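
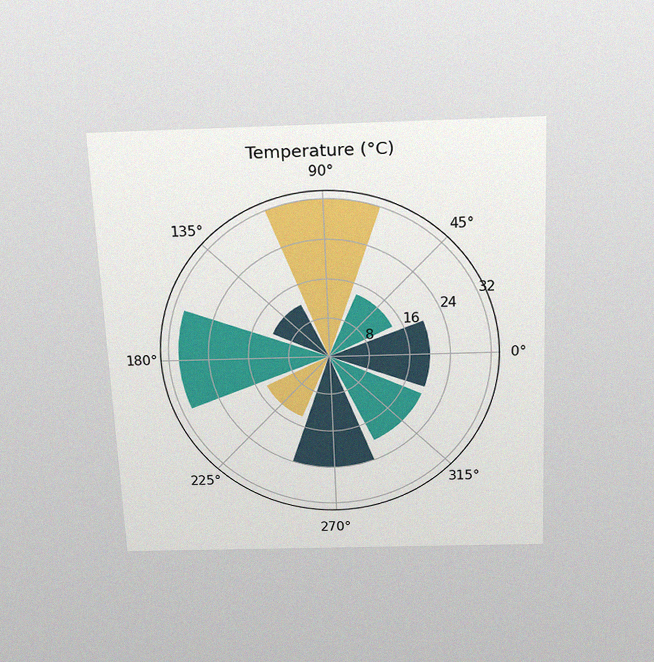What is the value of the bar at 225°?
14°C

The chart is tilted about 2° counter-clockwise and viewed slightly from above, with some photo noise. The bar at 225° reaches 14°C on the radial axis.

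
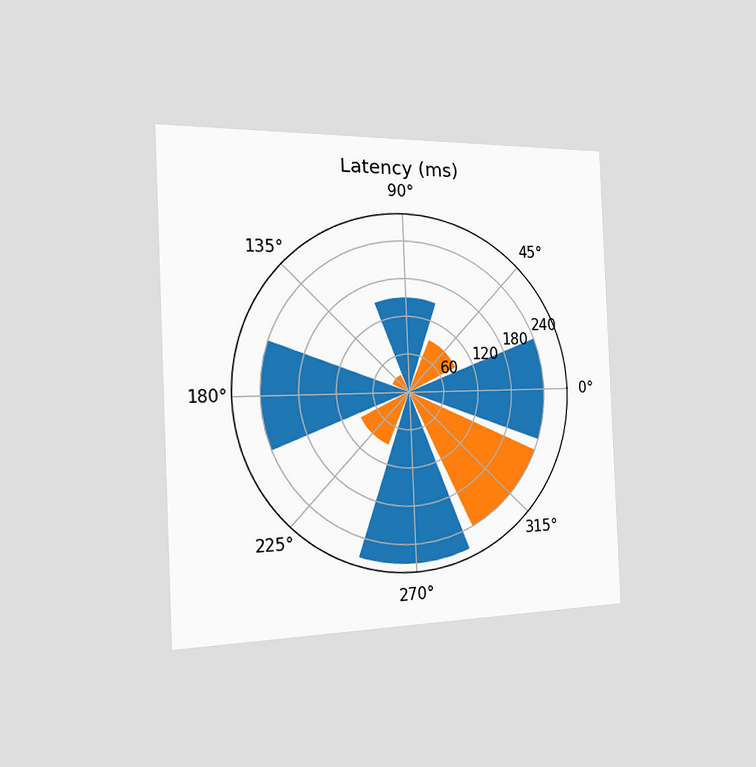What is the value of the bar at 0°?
The chart is tilted about 2° counter-clockwise and viewed slightly from the left. The bar at 0° reaches 240ms on the radial axis.

240ms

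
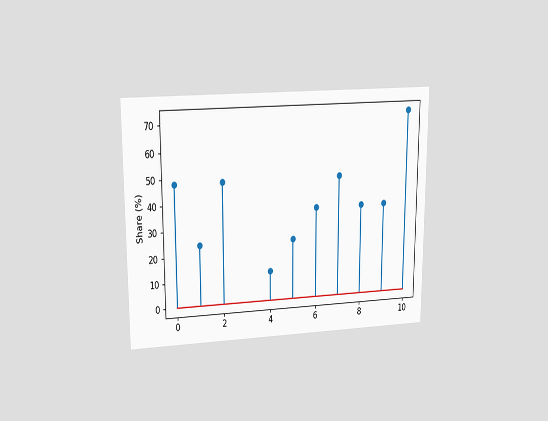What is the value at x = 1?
24%

The chart is viewed at a slight angle. The stem at x=1 reaches 24%.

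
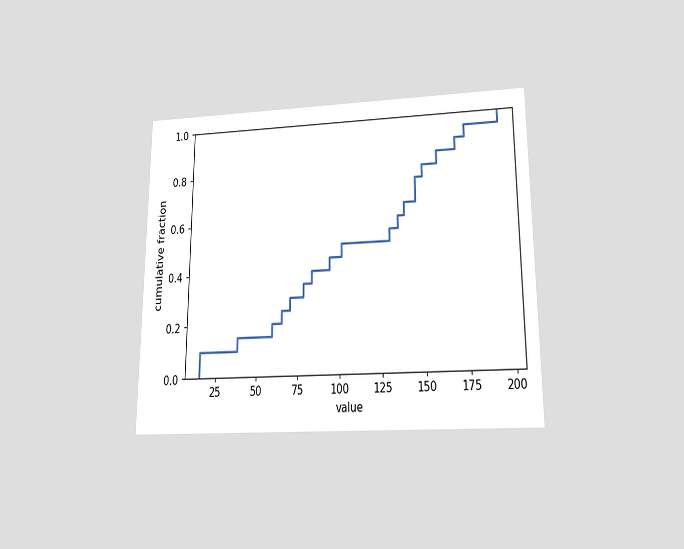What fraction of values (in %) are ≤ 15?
10%

The chart is viewed slightly from below. At x=15 the ECDF step is at 10%.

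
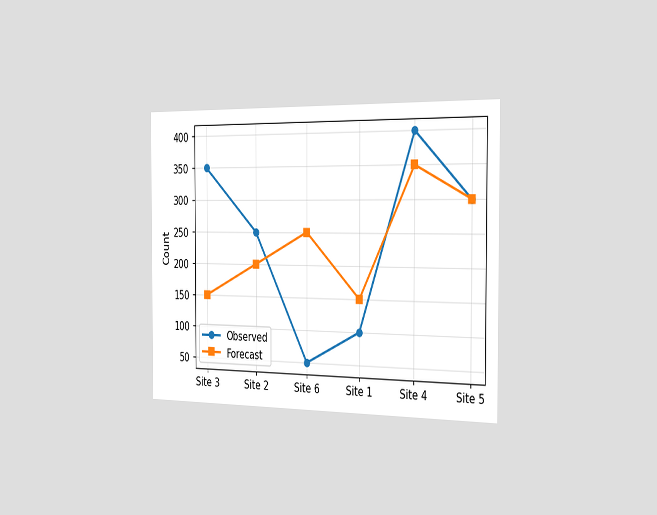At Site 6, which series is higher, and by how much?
Forecast, by 200

The chart is viewed slightly from the right. At Site 6, Forecast sits above the other line by 200.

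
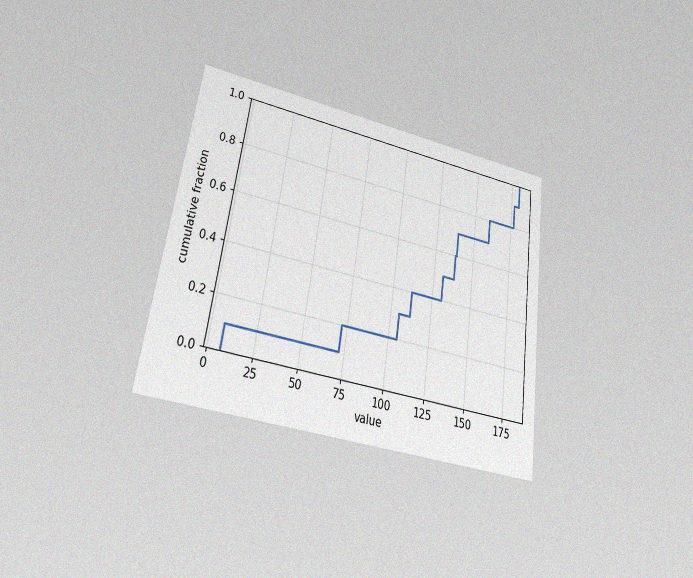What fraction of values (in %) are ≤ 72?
The chart is tilted about 8° clockwise and viewed at a slight angle, with some photo noise. At x=72 the ECDF step is at 20%.

20%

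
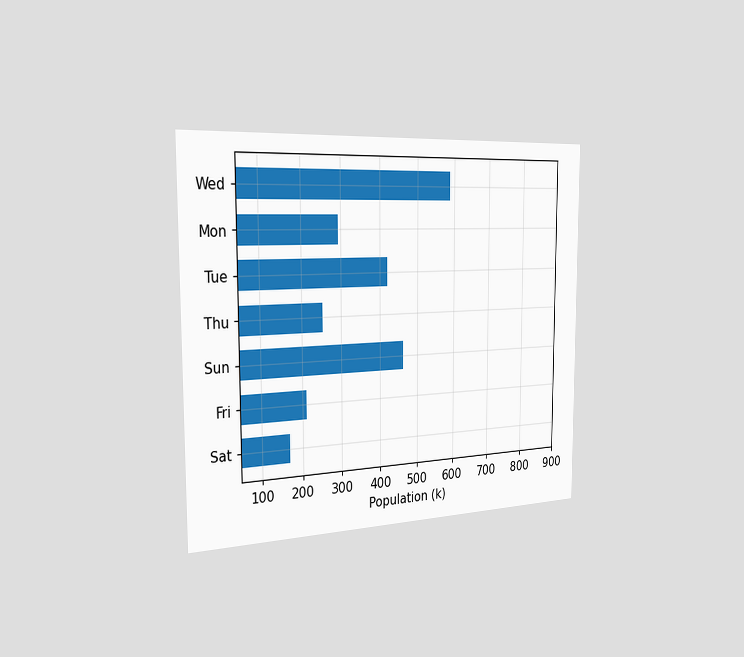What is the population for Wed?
The chart is viewed slightly from the left. Reading along the chart's x-axis, the Wed bar reaches 588k.

588k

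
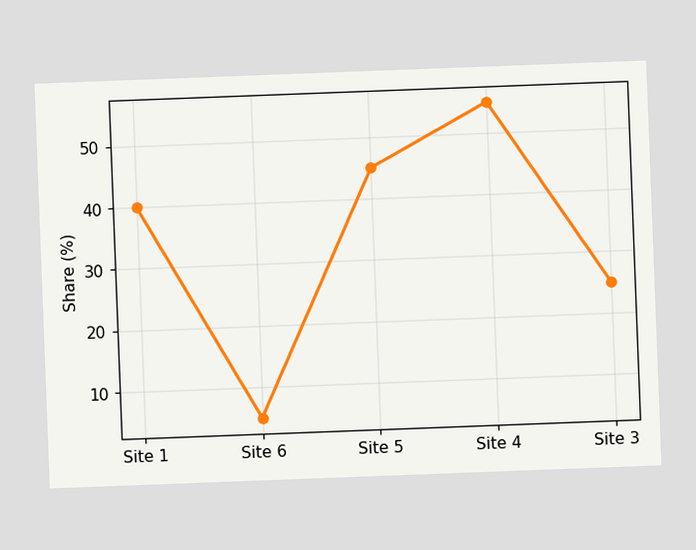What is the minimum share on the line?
The chart is tilted about 2° counter-clockwise. The lowest point is at Site 6, and reading across to the y-axis gives 5%.

5%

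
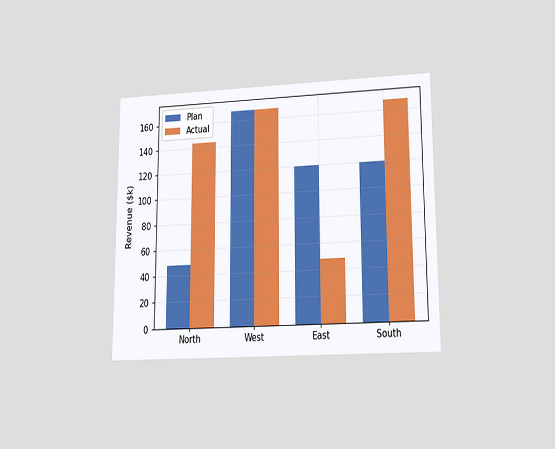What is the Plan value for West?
$168k

The chart is viewed at a slight angle. The Plan bar at West reaches $168k on the y-axis.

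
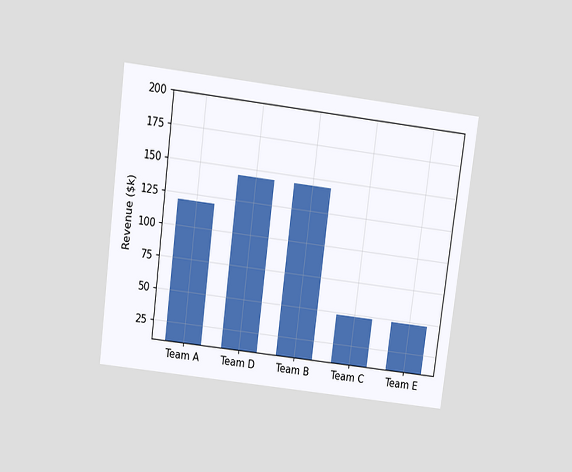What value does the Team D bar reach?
The chart is tilted about 7° clockwise and viewed slightly from above. Reading along the chart's y-axis, the Team D bar reaches $144k.

$144k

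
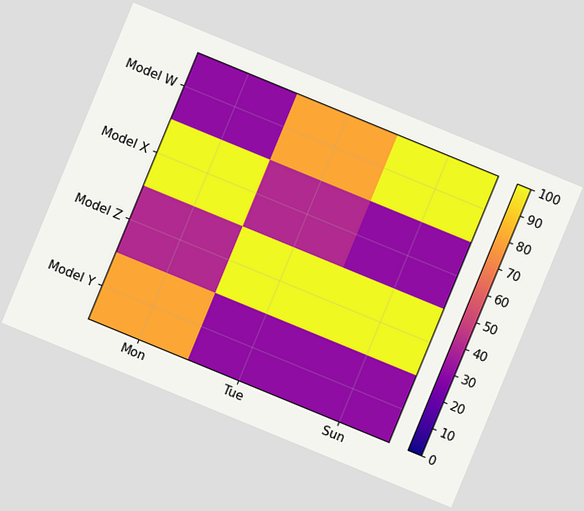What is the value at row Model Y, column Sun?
The chart is tilted about 22° clockwise. Matching cell (Model Y, Sun) against the colorbar gives 30.

30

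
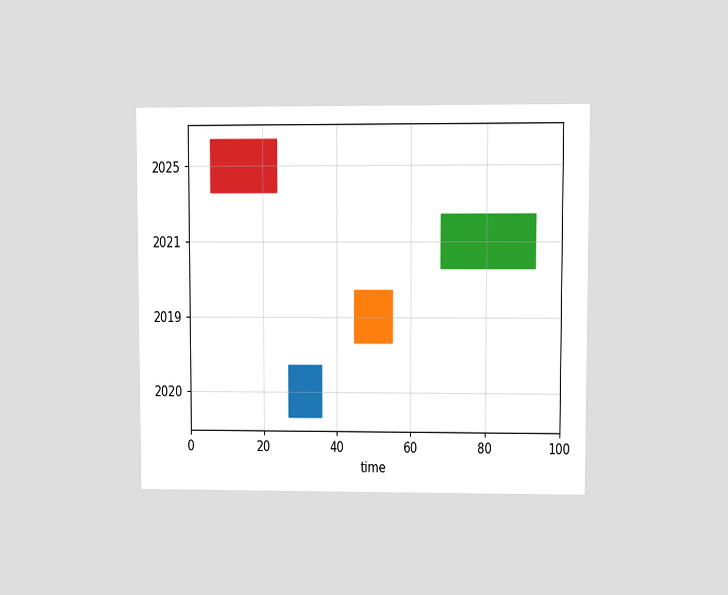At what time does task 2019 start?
45

The chart is viewed at a slight angle. The 2019 bar begins at t=45.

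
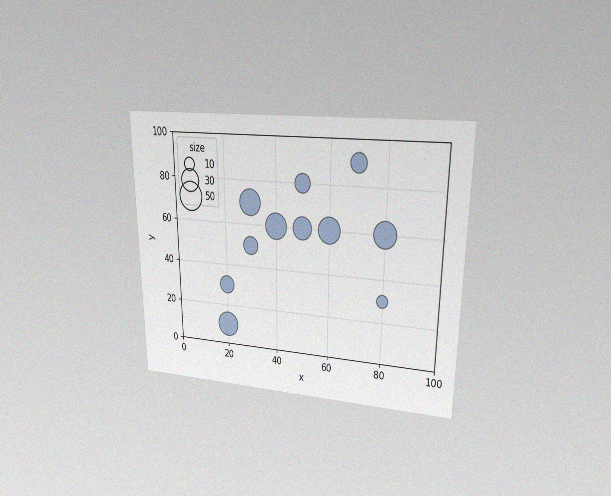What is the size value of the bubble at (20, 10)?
40

The chart is viewed at a slight angle, with some photo noise. Matching the bubble at (20, 10) against the size legend gives 40.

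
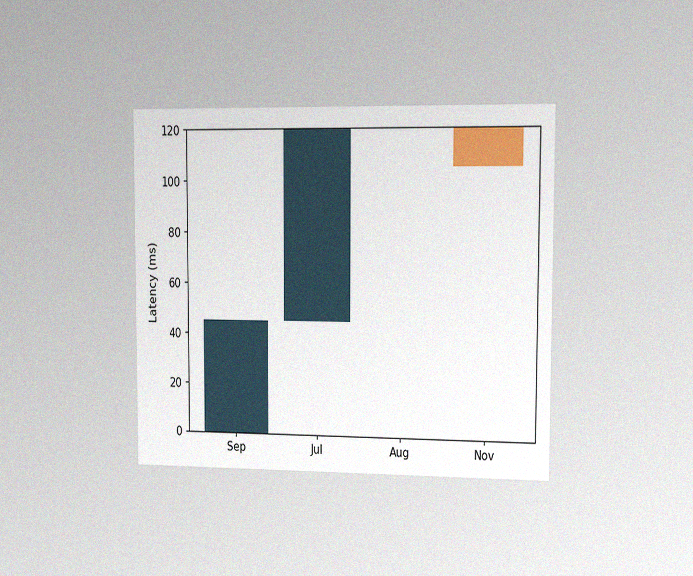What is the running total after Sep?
45ms

The chart is viewed slightly from the right, with some photo noise. After Sep the running total reaches 45ms.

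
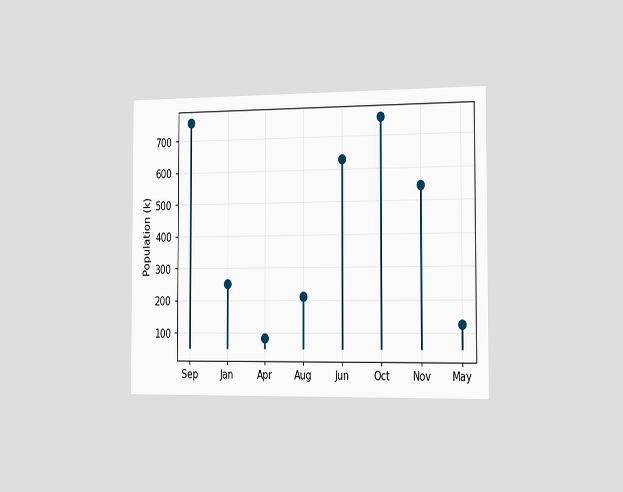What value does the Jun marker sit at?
The chart is viewed slightly from the right. The Jun marker sits at 630k.

630k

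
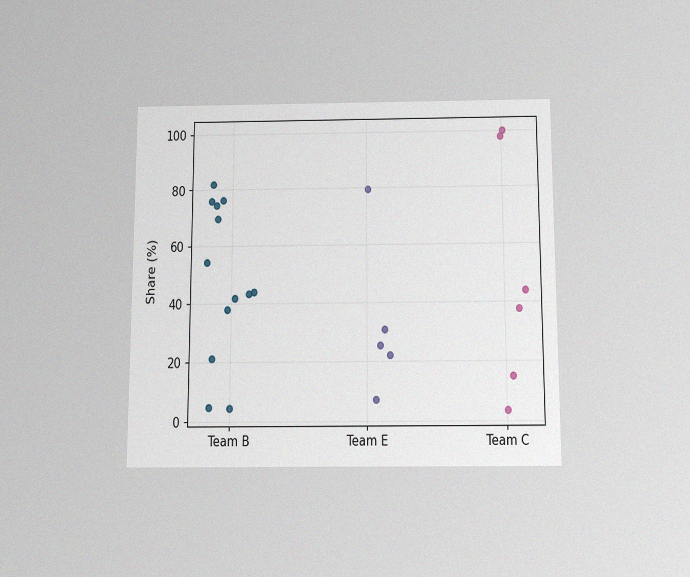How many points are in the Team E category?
The chart is viewed slightly from below, with some photo noise. Counting the markers in the Team E column gives 5.

5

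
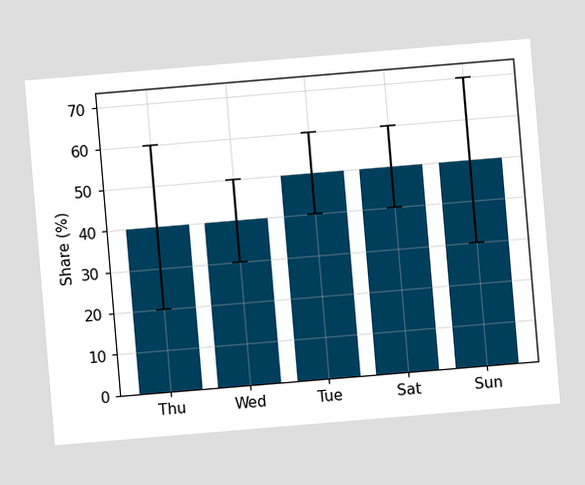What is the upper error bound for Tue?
The chart is tilted about 5° counter-clockwise. The Tue bar's upper whisker reaches 60%.

60%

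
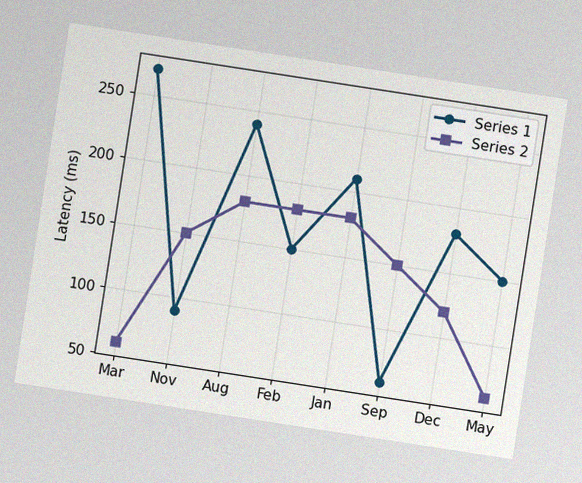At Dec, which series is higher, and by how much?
Series 1, by 60ms

The chart is tilted about 9° clockwise, with some photo noise. At Dec, Series 1 sits above the other line by 60ms.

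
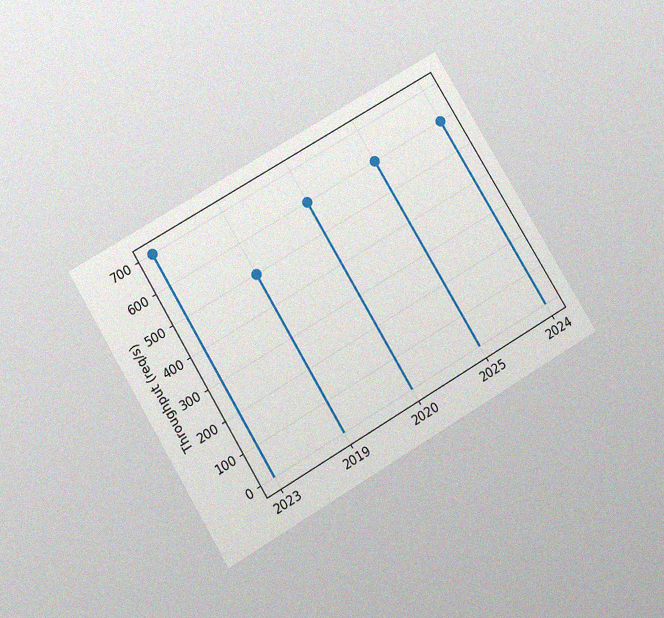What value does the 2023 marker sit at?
The chart is tilted about 31° counter-clockwise and viewed slightly from below, with some photo noise. The 2023 marker sits at 700req/s.

700req/s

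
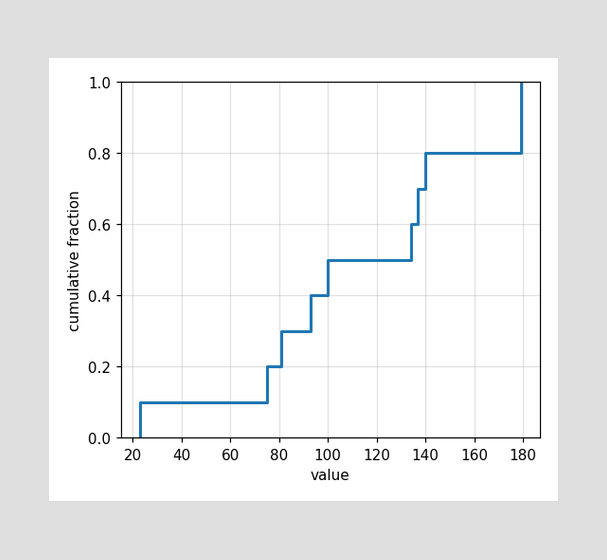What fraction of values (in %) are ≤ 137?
70%

At x=137 the ECDF step is at 70%.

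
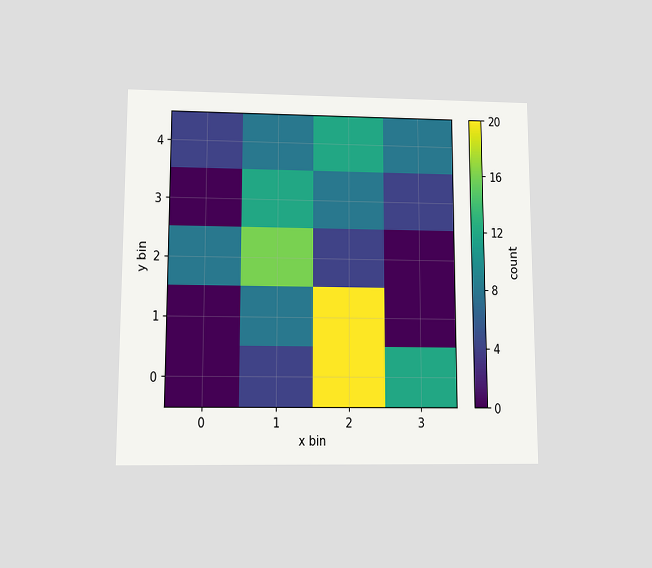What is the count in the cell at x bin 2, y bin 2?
The chart is viewed slightly from below. Matching the cell (2, 2) against the colorbar gives 4.

4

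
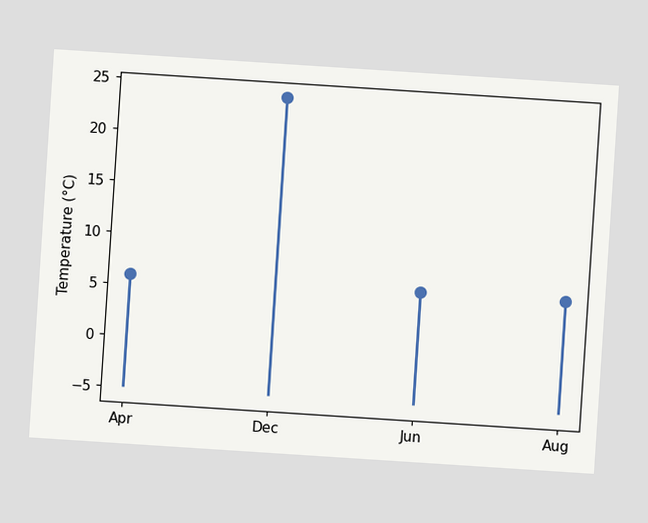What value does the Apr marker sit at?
6°C

The chart is tilted about 4° clockwise. The Apr marker sits at 6°C.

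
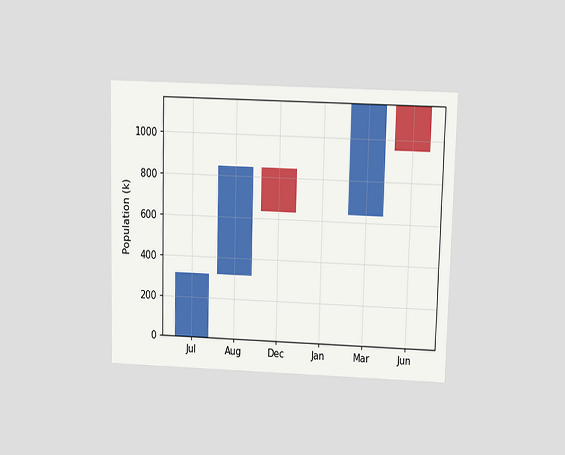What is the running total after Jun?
The chart is viewed slightly from above. After Jun the running total reaches 954k.

954k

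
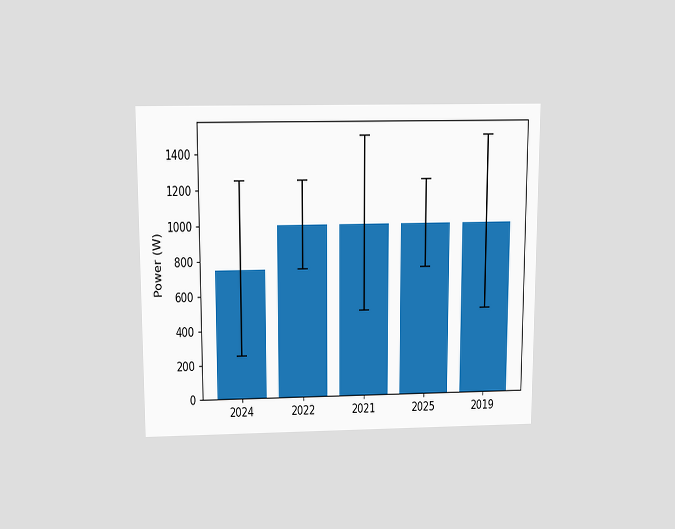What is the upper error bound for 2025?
1250W

The chart is viewed slightly from above. The 2025 bar's upper whisker reaches 1250W.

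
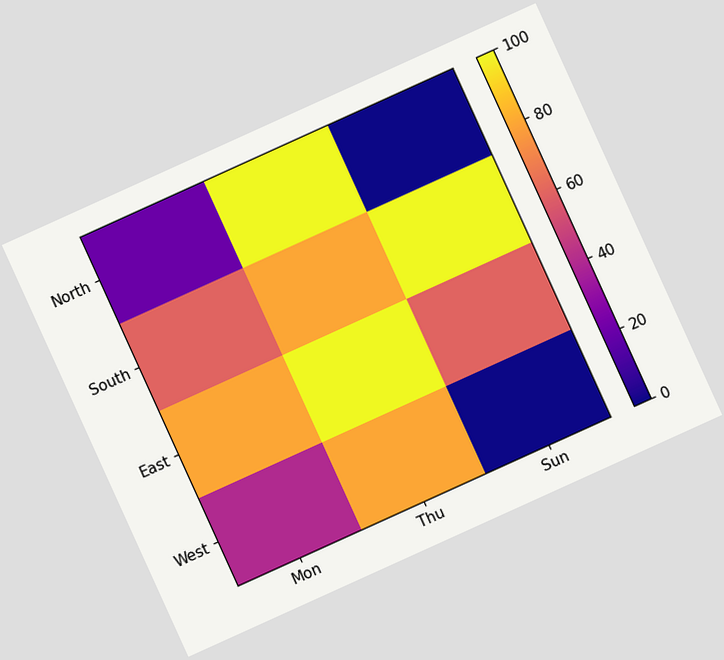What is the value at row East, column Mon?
80

The chart is tilted about 24° counter-clockwise. Matching cell (East, Mon) against the colorbar gives 80.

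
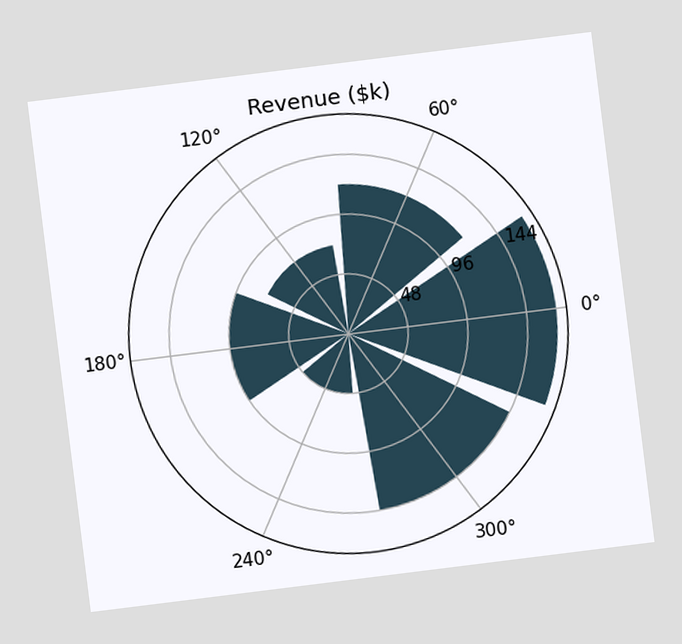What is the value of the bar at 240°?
The chart is tilted about 7° counter-clockwise. The bar at 240° reaches $48k on the radial axis.

$48k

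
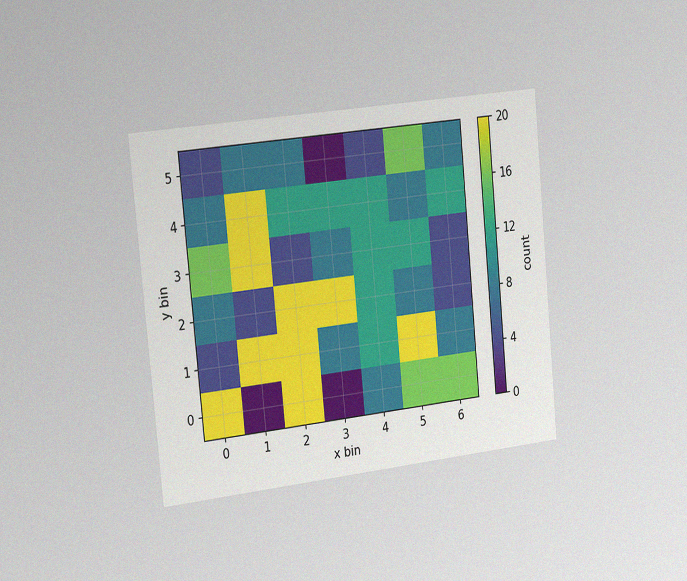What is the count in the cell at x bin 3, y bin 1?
8

The chart is tilted about 5° counter-clockwise and viewed slightly from the left, with some photo noise. Matching the cell (3, 1) against the colorbar gives 8.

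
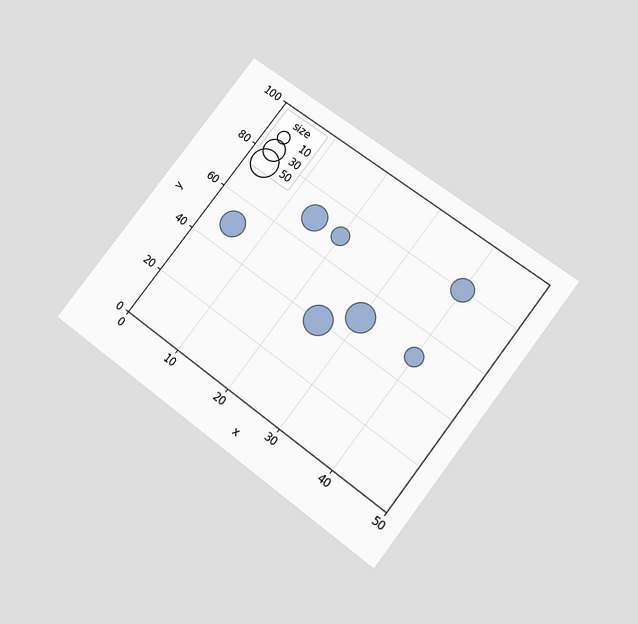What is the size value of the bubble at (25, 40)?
50

The chart is tilted about 37° clockwise and viewed slightly from below. Matching the bubble at (25, 40) against the size legend gives 50.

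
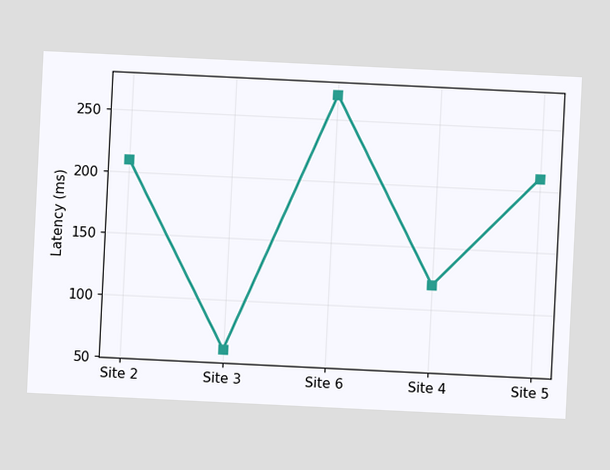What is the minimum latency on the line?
60ms

The chart is tilted about 3° clockwise. The lowest point is at Site 3, and reading across to the y-axis gives 60ms.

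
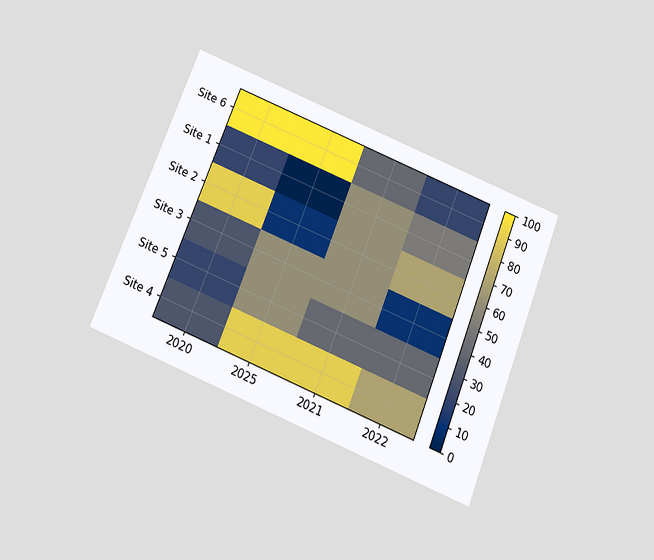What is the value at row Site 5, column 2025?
The chart is tilted about 22° clockwise and viewed slightly from below. Matching cell (Site 5, 2025) against the colorbar gives 60.

60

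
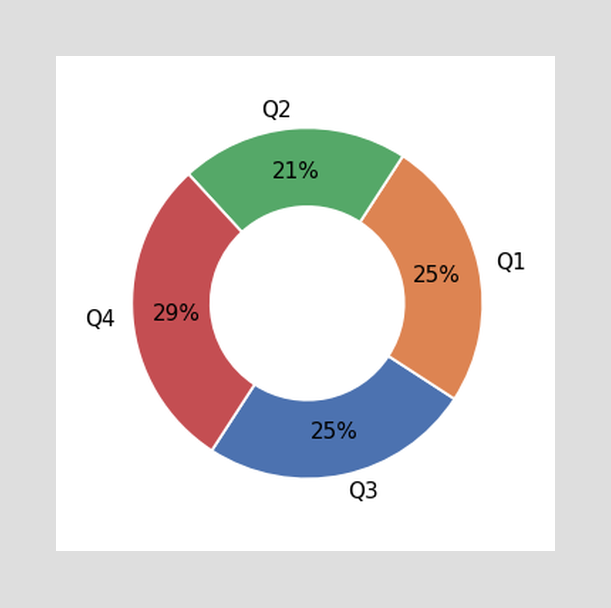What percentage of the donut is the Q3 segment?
25%

The Q3 segment takes up 25% of the ring.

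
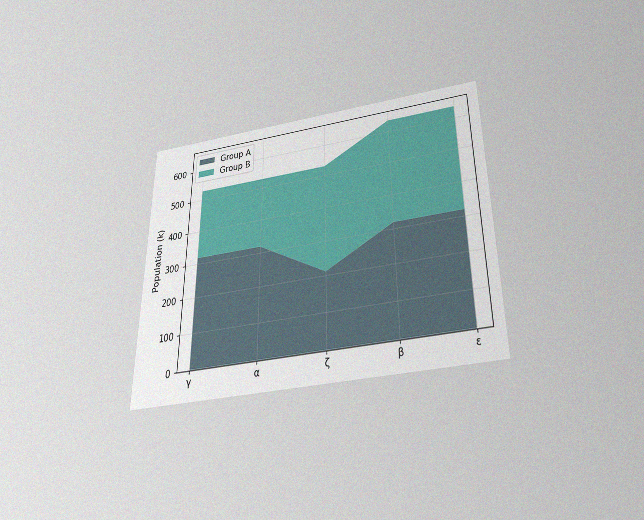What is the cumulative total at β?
The chart is viewed slightly from below, with some photo noise. The stacked total at β reaches 636k.

636k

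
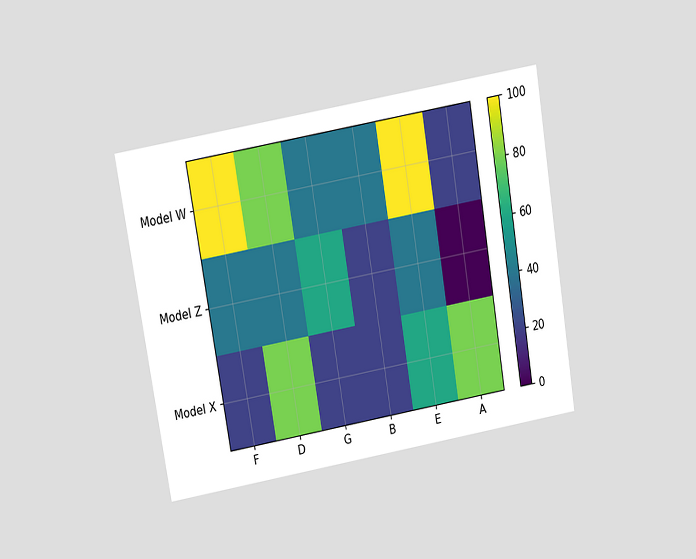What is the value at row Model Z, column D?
The chart is tilted about 10° counter-clockwise and viewed slightly from above. Matching cell (Model Z, D) against the colorbar gives 40.

40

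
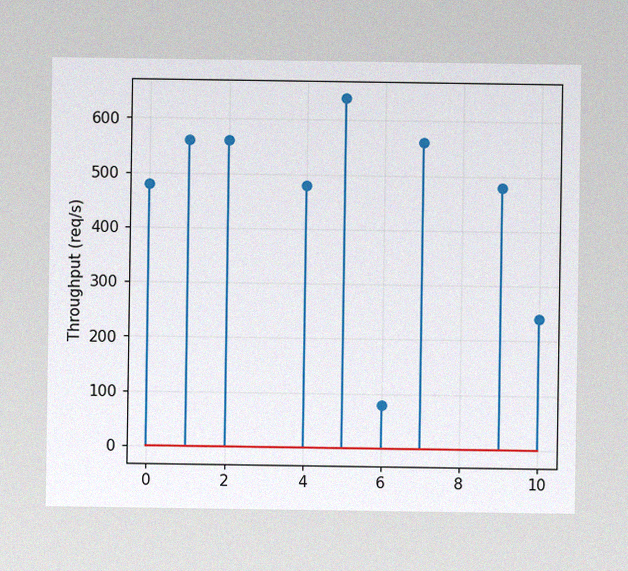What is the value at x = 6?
The image has some photo noise and uneven lighting. The stem at x=6 reaches 80req/s.

80req/s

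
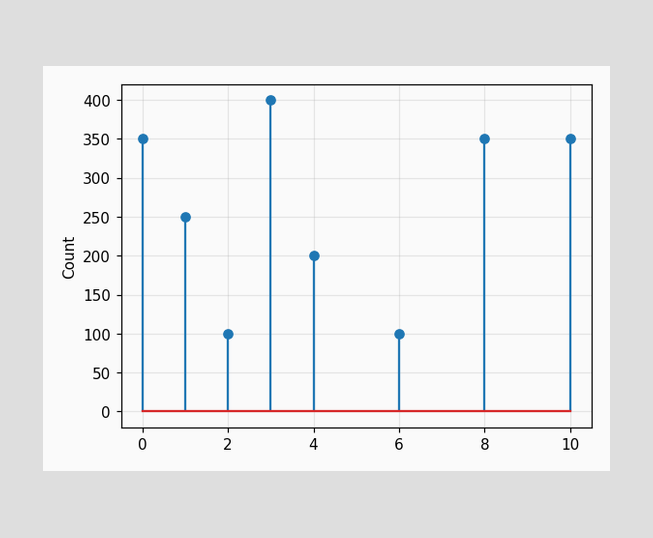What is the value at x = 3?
The stem at x=3 reaches 400.

400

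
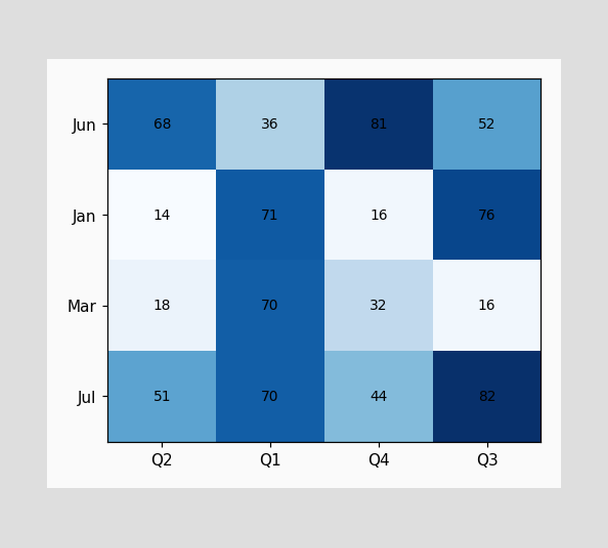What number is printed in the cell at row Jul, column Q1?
70

The (Jul, Q1) cell reads 70.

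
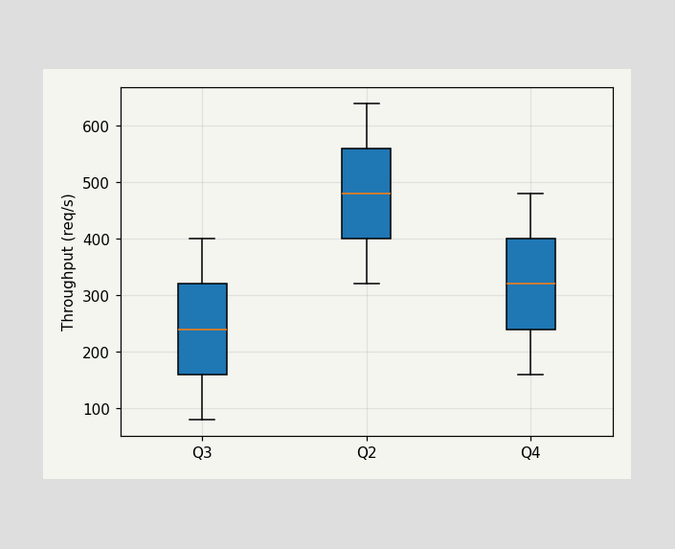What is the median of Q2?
480req/s

The median line in the Q2 box sits at 480req/s.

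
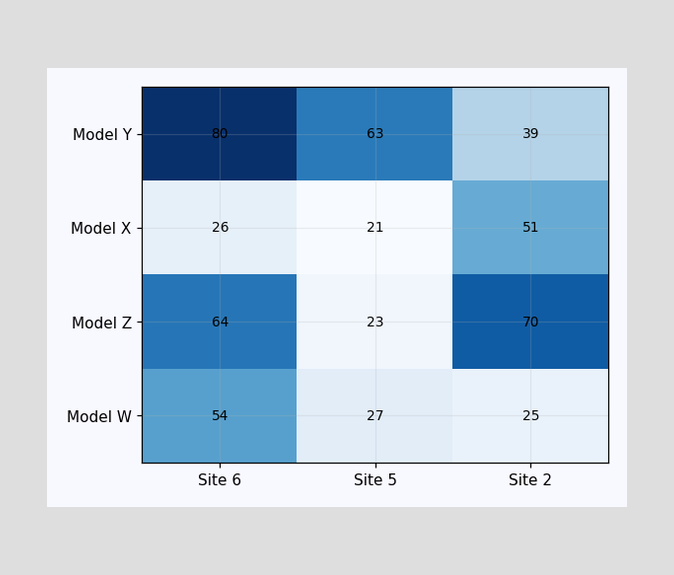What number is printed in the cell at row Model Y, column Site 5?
63

The (Model Y, Site 5) cell reads 63.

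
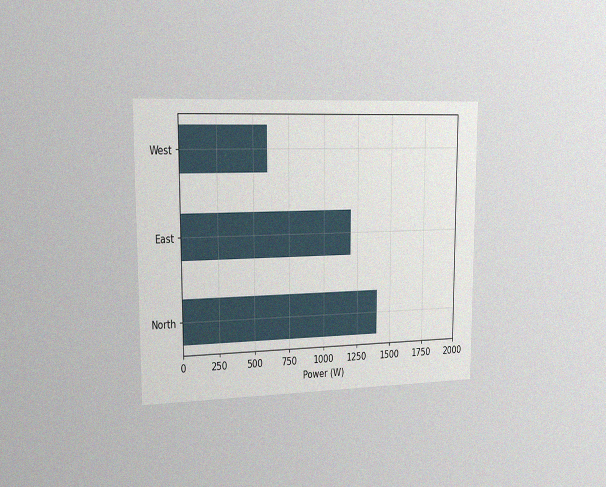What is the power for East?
1200W

The chart is viewed slightly from the left, with some photo noise. Reading along the chart's x-axis, the East bar reaches 1200W.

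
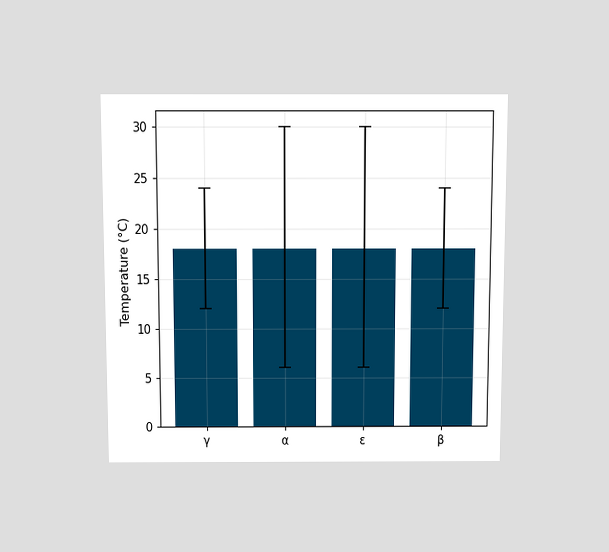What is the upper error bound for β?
24°C

The chart is viewed slightly from above. The β bar's upper whisker reaches 24°C.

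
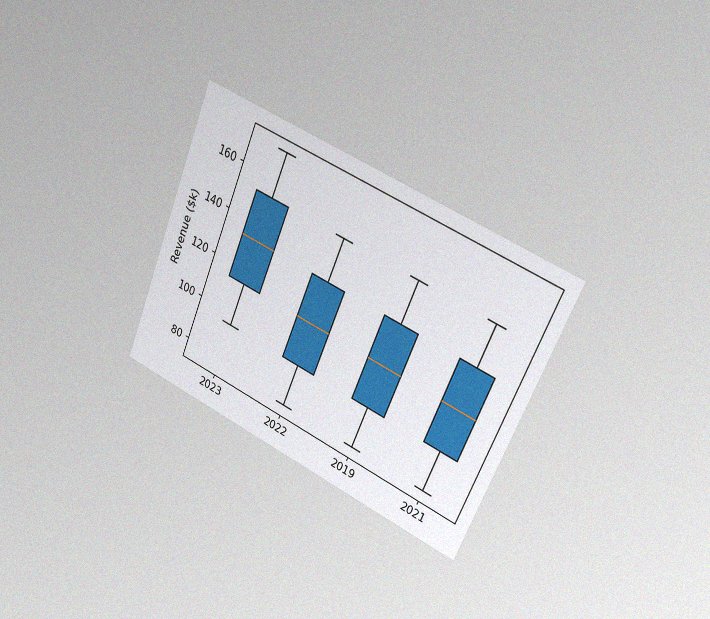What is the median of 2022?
$114k

The chart is tilted about 23° clockwise and viewed slightly from the right, with some photo noise. The median line in the 2022 box sits at $114k.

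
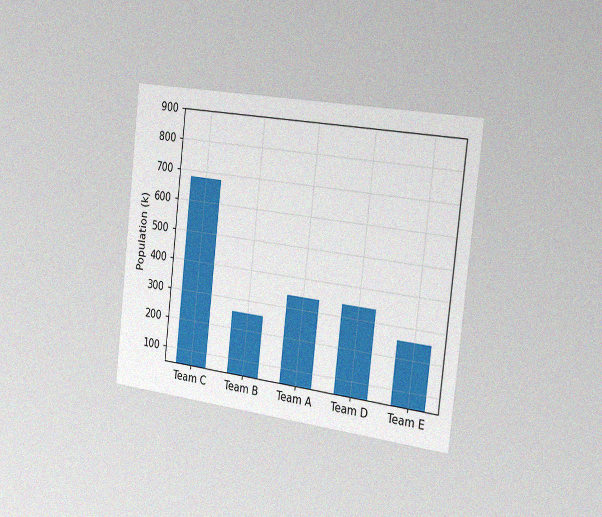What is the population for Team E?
The chart is tilted about 6° clockwise and viewed slightly from the right, with some photo noise. Reading along the chart's y-axis, the Team E bar reaches 255k.

255k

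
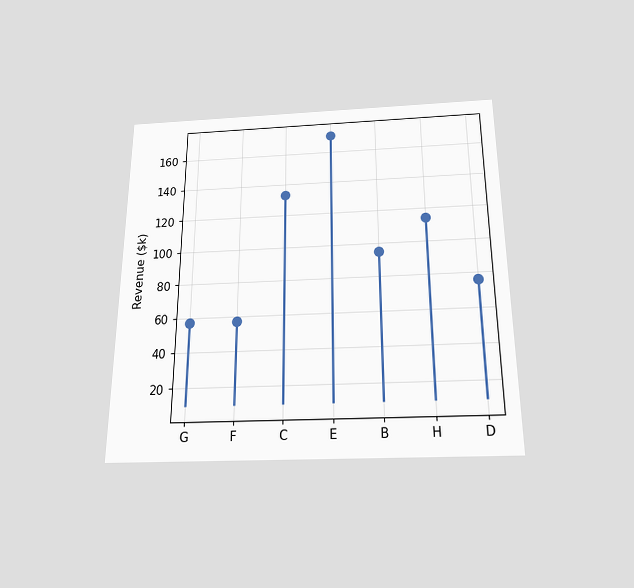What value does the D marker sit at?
The chart is viewed slightly from below. The D marker sits at $76k.

$76k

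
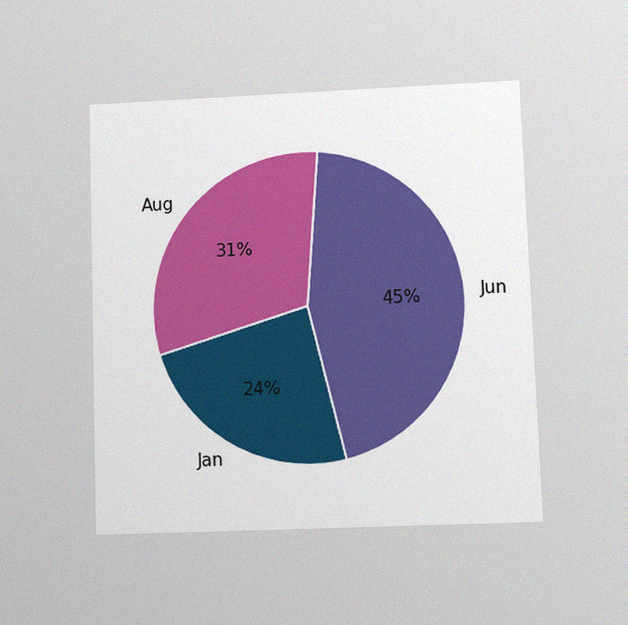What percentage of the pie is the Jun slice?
45%

The chart is viewed at a slight angle, with some photo noise. The Jun slice takes up 45% of the pie.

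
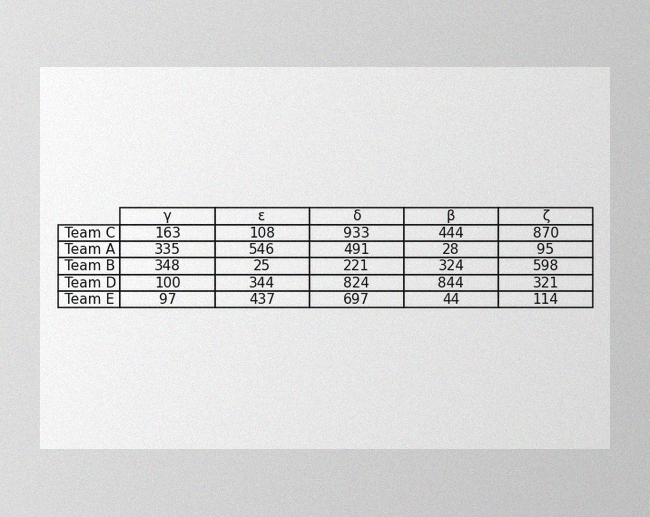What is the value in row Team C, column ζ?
The image has some photo noise and uneven lighting. The (Team C, ζ) cell reads 870.

870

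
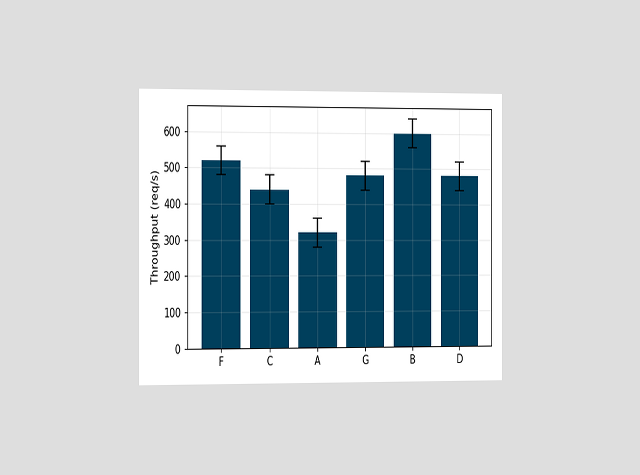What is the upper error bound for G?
The chart is viewed slightly from the left. The G bar's upper whisker reaches 520req/s.

520req/s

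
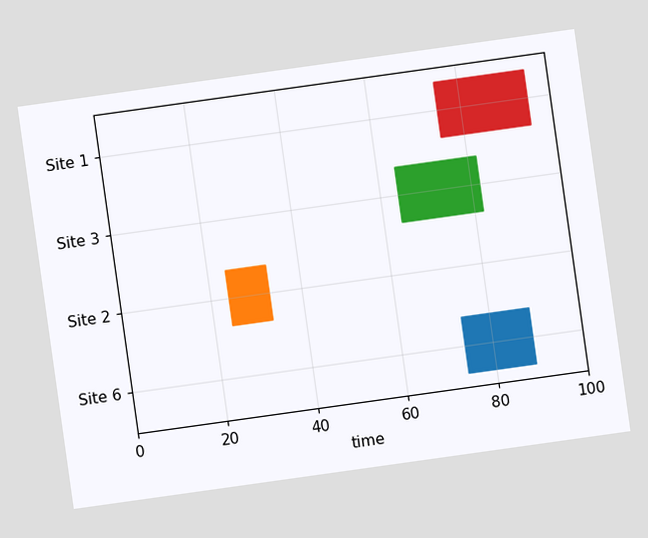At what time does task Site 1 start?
The chart is tilted about 8° counter-clockwise. The Site 1 bar begins at t=75.

75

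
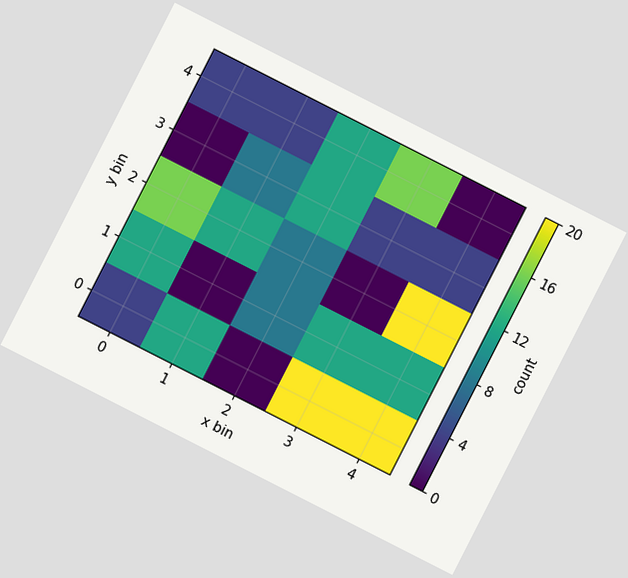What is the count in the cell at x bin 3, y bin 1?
The chart is tilted about 27° clockwise. Matching the cell (3, 1) against the colorbar gives 12.

12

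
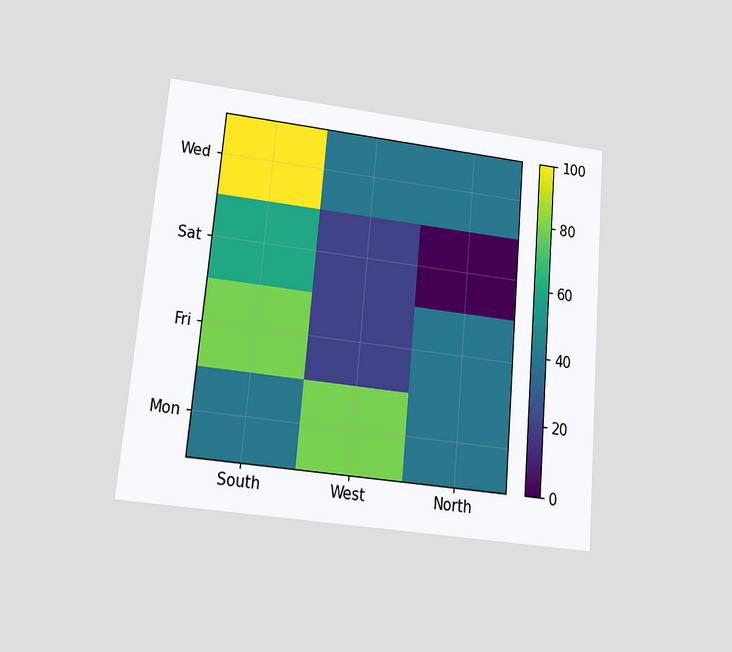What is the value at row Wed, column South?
The chart is tilted about 5° clockwise and viewed at a slight angle. Matching cell (Wed, South) against the colorbar gives 100.

100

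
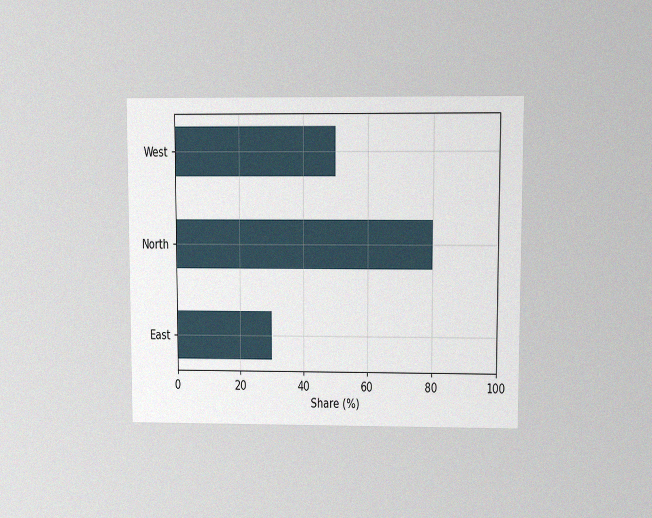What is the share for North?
The chart is viewed at a slight angle, with some photo noise. Reading along the chart's x-axis, the North bar reaches 80%.

80%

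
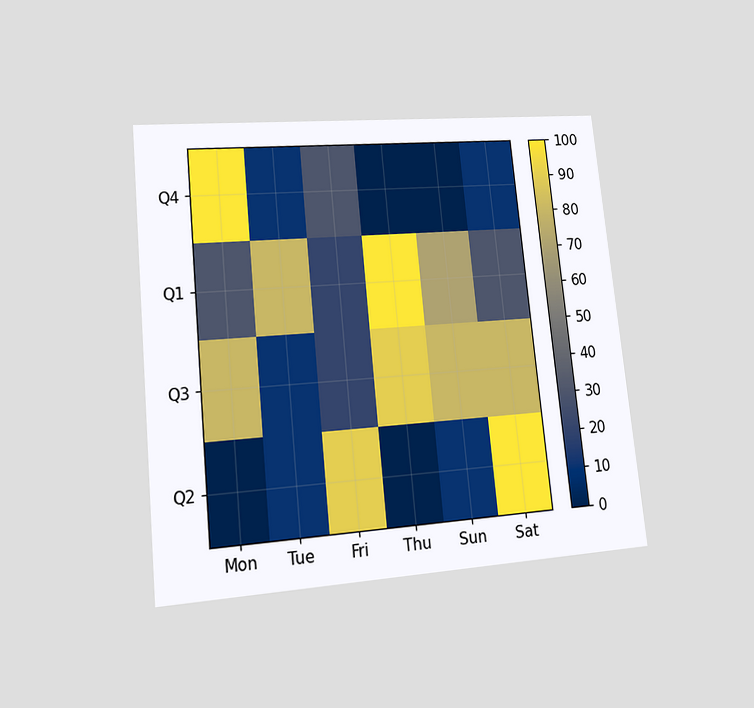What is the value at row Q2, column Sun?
10

The chart is tilted about 6° counter-clockwise and viewed at a slight angle. Matching cell (Q2, Sun) against the colorbar gives 10.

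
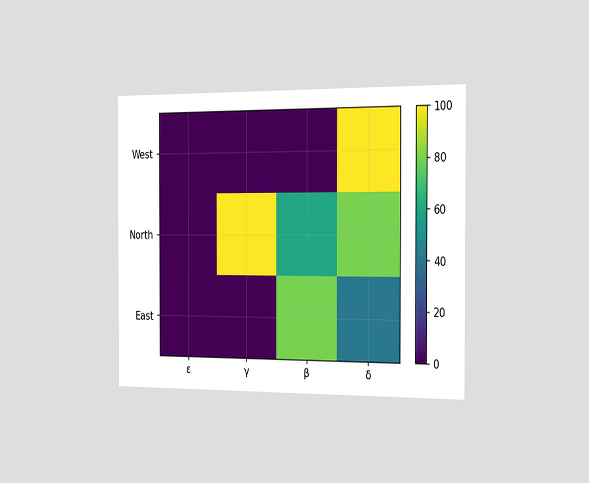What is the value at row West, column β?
0

The chart is viewed slightly from the right. Matching cell (West, β) against the colorbar gives 0.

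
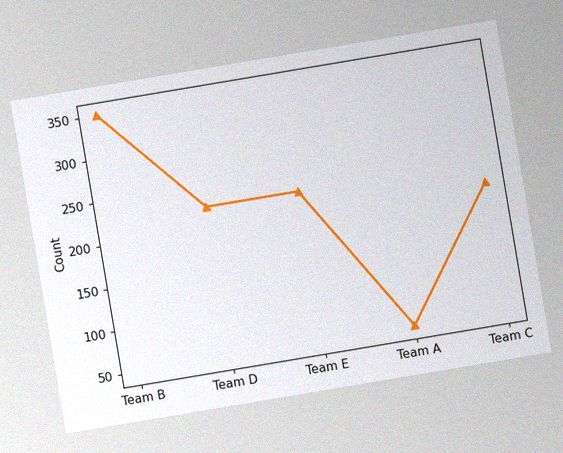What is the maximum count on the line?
350

The chart is tilted about 10° counter-clockwise, with some photo noise. The highest point is at Team B, and reading across to the y-axis gives 350.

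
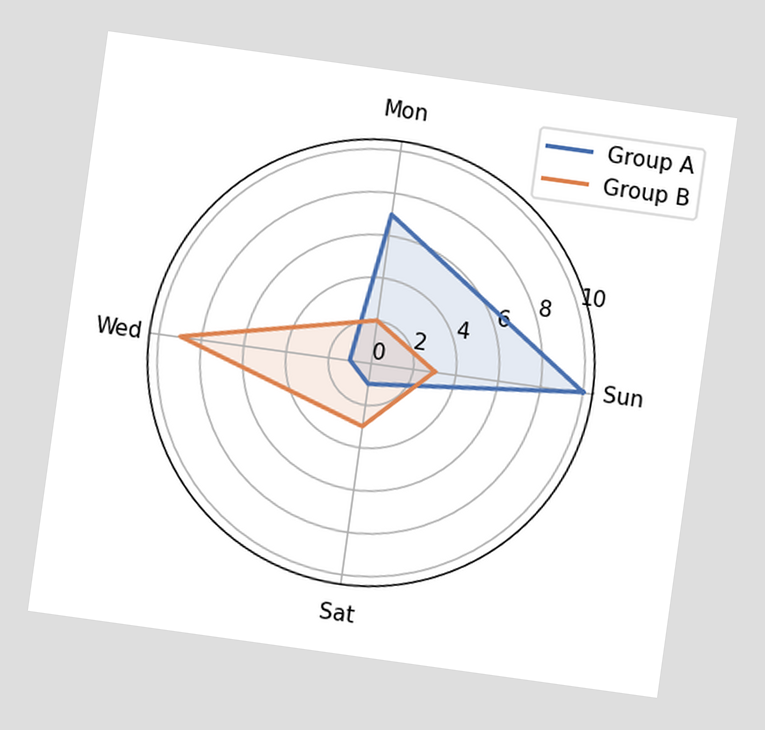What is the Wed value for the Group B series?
The chart is tilted about 8° clockwise. On the Wed axis, Group B reaches 9.

9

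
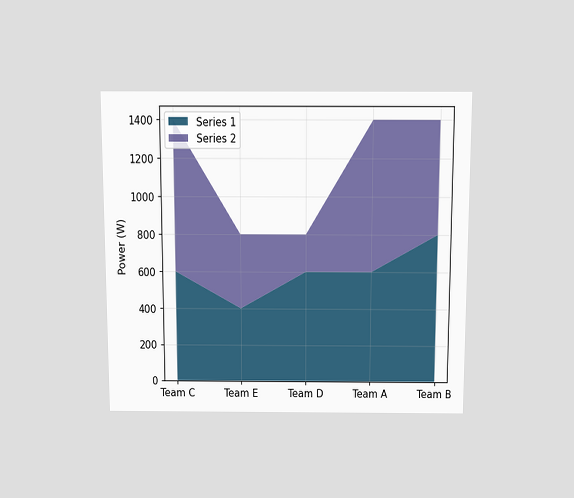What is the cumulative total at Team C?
1400W

The chart is viewed slightly from above. The stacked total at Team C reaches 1400W.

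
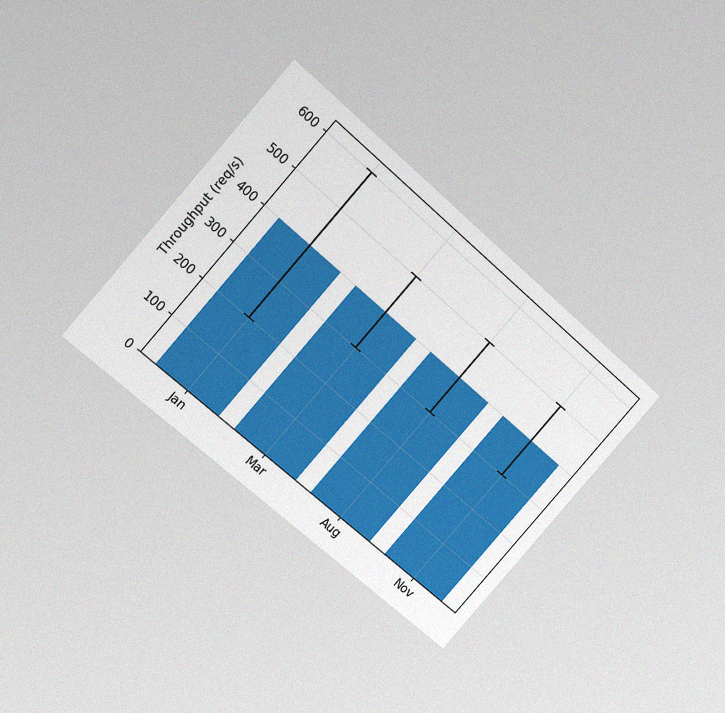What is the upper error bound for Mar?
500req/s

The chart is tilted about 41° clockwise and viewed at a slight angle, with some photo noise. The Mar bar's upper whisker reaches 500req/s.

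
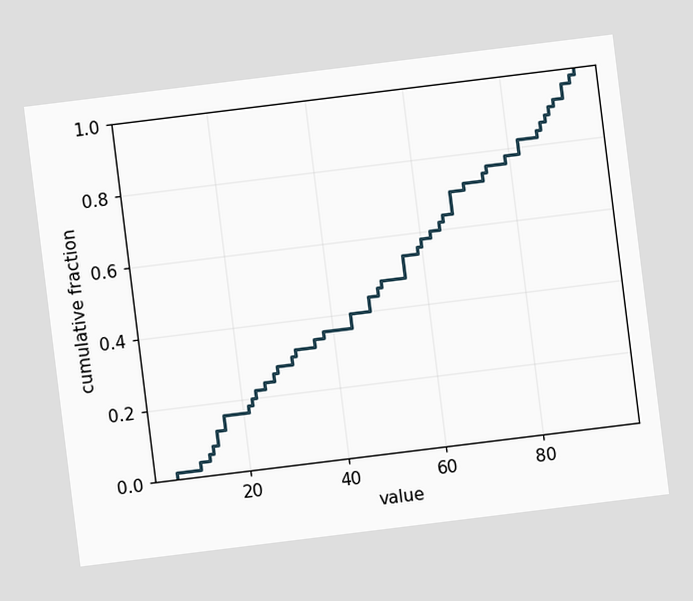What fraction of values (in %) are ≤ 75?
76%

The chart is tilted about 7° counter-clockwise. At x=75 the ECDF step is at 76%.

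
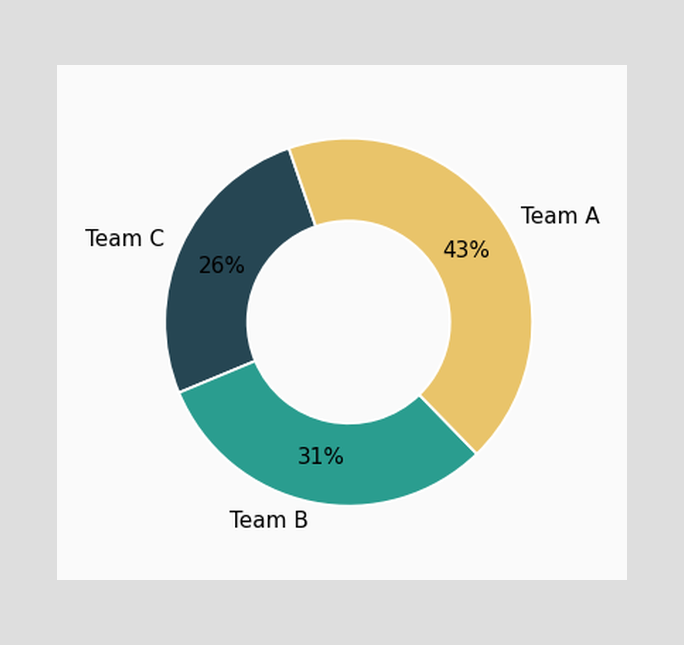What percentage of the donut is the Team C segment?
26%

The Team C segment takes up 26% of the ring.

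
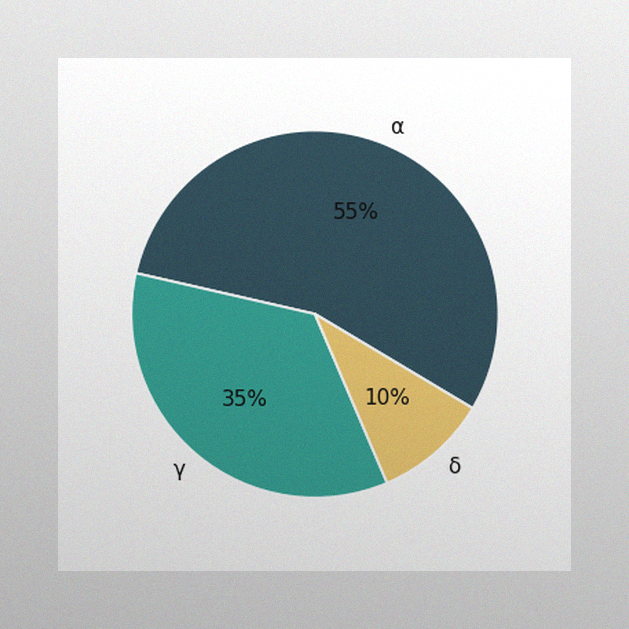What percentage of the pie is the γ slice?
The image has some photo noise and uneven lighting. The γ slice takes up 35% of the pie.

35%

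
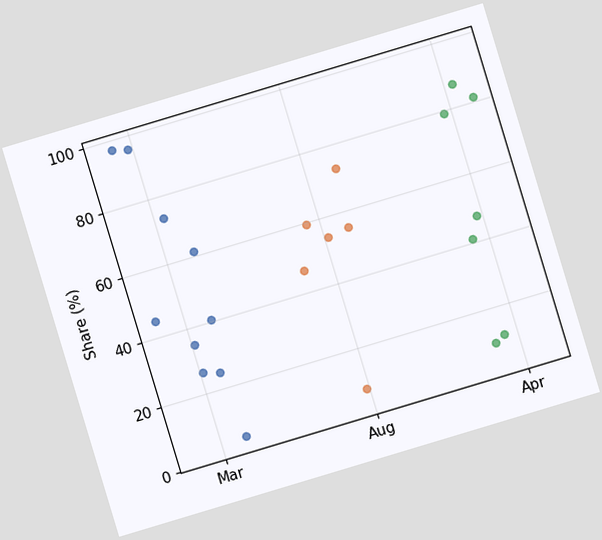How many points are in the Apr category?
7

The chart is tilted about 17° counter-clockwise. Counting the markers in the Apr column gives 7.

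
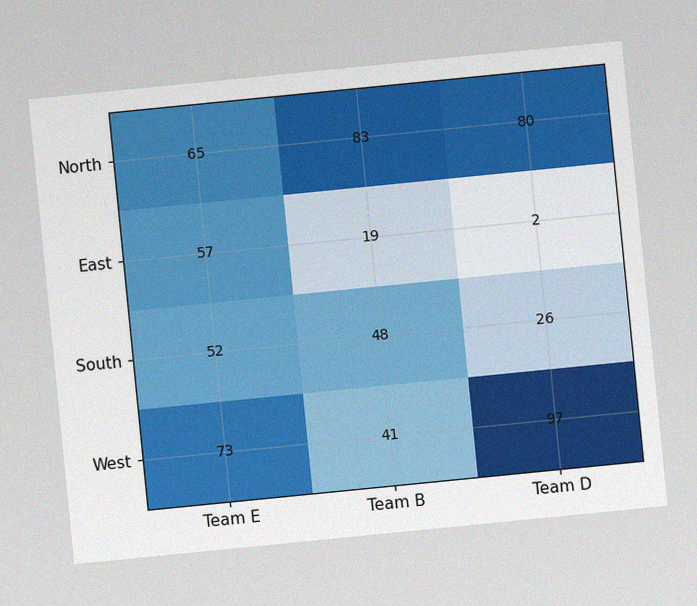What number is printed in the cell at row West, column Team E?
The chart is tilted about 6° counter-clockwise, with some photo noise. The (West, Team E) cell reads 73.

73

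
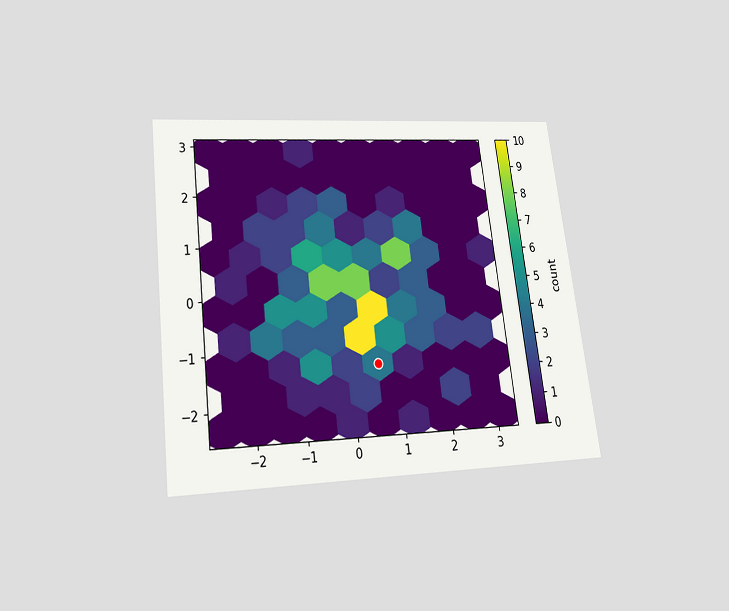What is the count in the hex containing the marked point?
4

The chart is tilted about 7° counter-clockwise and viewed slightly from below. The marked hex reads 4 on the colorbar.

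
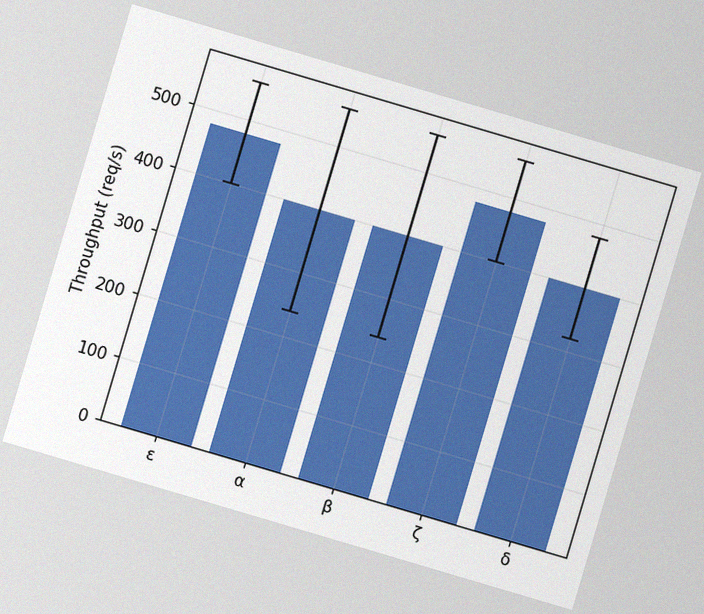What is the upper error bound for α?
560req/s

The chart is tilted about 17° clockwise, with some photo noise. The α bar's upper whisker reaches 560req/s.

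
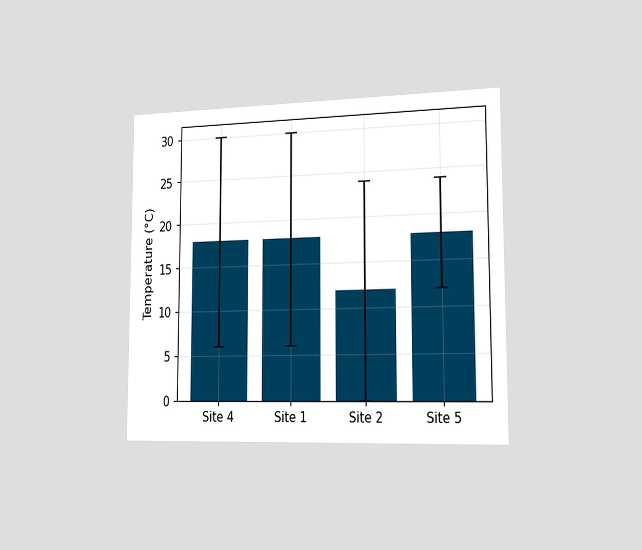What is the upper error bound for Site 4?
The chart is viewed slightly from the right. The Site 4 bar's upper whisker reaches 30°C.

30°C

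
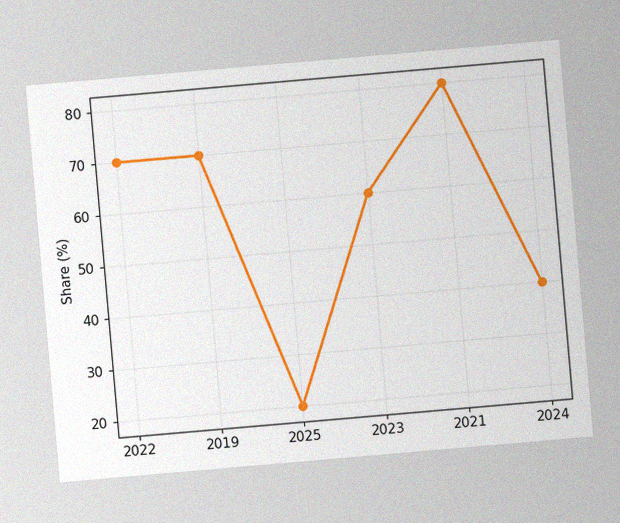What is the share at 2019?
The chart is tilted about 5° counter-clockwise, with some photo noise. At 2019, the line is at 70%.

70%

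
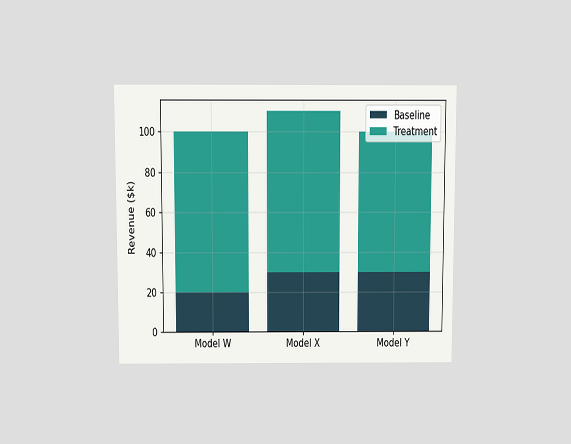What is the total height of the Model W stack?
$100k

The chart is viewed slightly from above. The Model W stack's top reaches $100k on the y-axis.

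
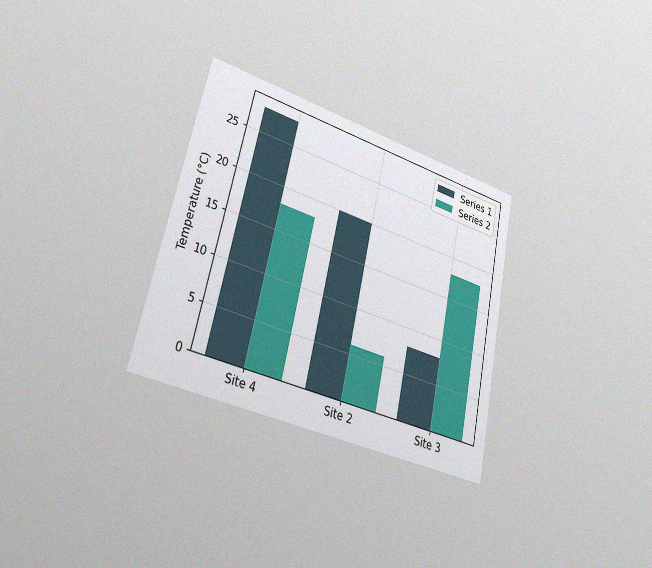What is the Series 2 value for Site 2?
6°C

The chart is tilted about 12° clockwise and viewed slightly from the left, with some photo noise. The Series 2 bar at Site 2 reaches 6°C on the y-axis.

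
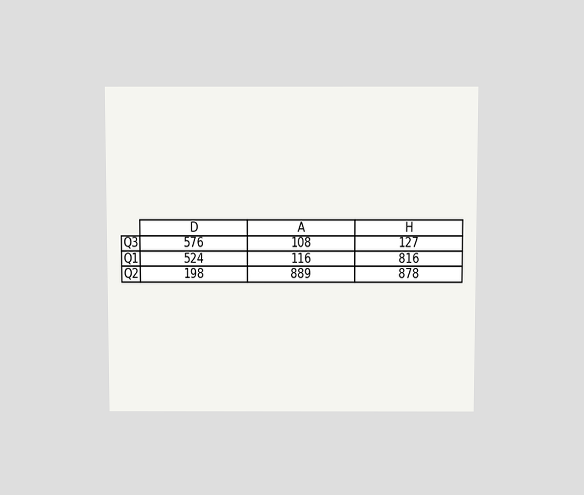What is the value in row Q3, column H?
127

The chart is viewed slightly from above. The (Q3, H) cell reads 127.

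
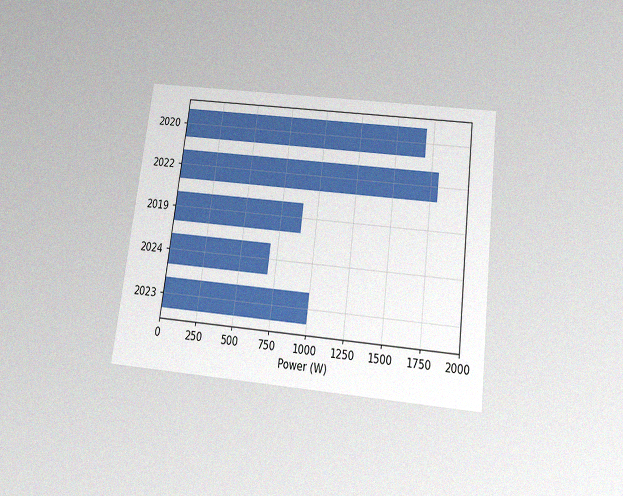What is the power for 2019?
900W

The chart is tilted about 7° clockwise and viewed slightly from below, with some photo noise. Reading along the chart's x-axis, the 2019 bar reaches 900W.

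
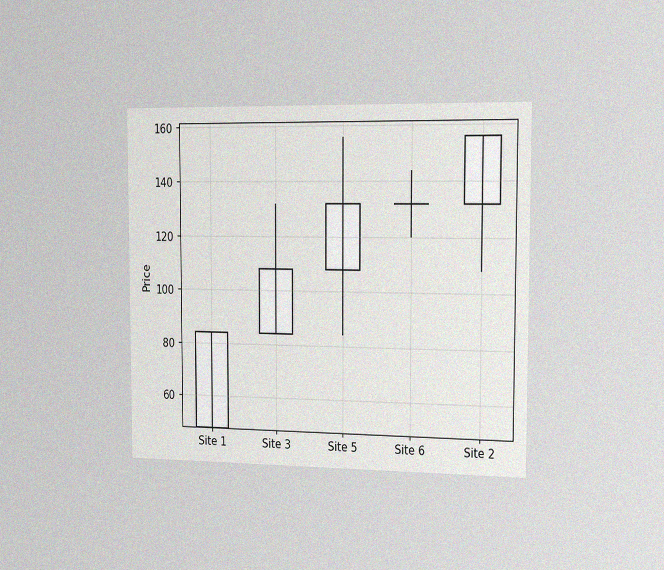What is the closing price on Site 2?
156

The chart is viewed slightly from the right, with some photo noise. The Site 2 candle closes at 156.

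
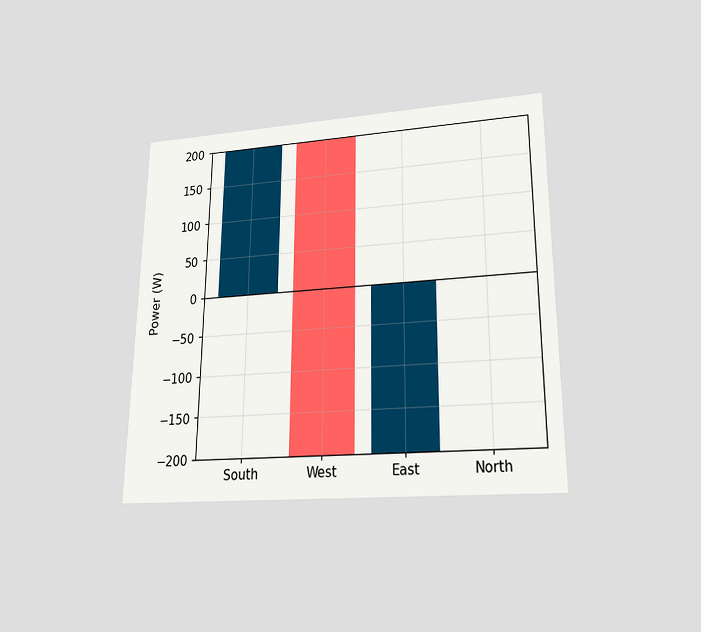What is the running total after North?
0W

The chart is viewed slightly from below. After North the running total reaches 0W.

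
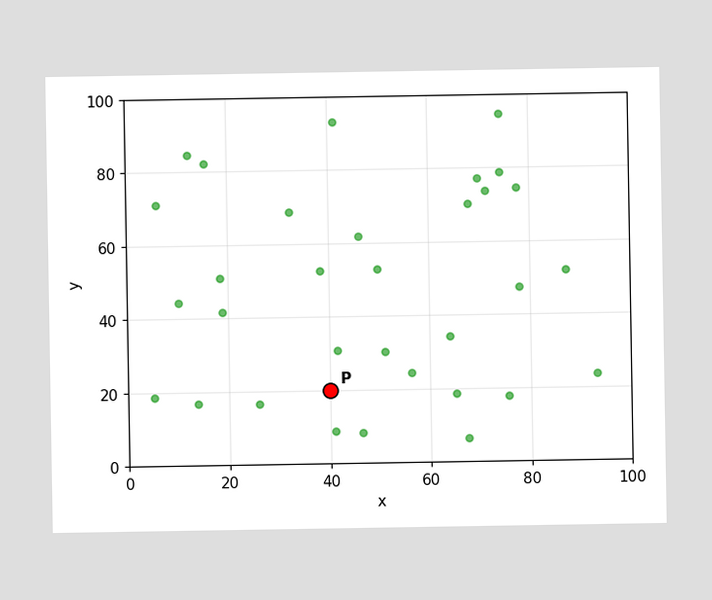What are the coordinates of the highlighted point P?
Following the gridlines from P to each axis, P sits at (40, 20).

(40, 20)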